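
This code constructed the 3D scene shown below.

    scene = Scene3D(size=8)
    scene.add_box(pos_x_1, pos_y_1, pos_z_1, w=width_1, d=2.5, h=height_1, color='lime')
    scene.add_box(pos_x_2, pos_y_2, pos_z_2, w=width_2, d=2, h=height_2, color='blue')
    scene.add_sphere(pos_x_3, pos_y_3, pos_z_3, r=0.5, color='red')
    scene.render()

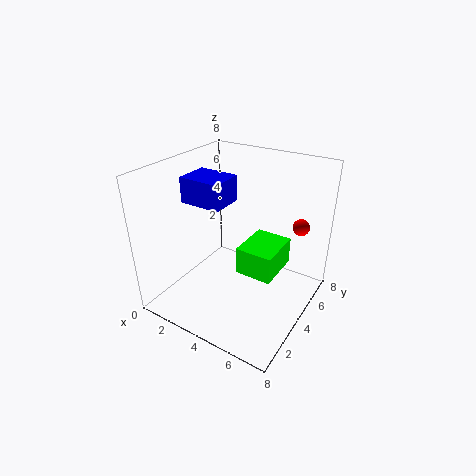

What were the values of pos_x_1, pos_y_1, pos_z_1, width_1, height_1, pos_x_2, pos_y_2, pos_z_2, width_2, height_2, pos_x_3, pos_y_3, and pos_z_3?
pos_x_1 = 4.5, pos_y_1 = 3, pos_z_1 = 2.5, width_1 = 2, height_1 = 1.5, pos_x_2 = 0.5, pos_y_2 = 3.5, pos_z_2 = 5.5, width_2 = 2.5, height_2 = 1.5, pos_x_3 = 6.5, pos_y_3 = 7, pos_z_3 = 4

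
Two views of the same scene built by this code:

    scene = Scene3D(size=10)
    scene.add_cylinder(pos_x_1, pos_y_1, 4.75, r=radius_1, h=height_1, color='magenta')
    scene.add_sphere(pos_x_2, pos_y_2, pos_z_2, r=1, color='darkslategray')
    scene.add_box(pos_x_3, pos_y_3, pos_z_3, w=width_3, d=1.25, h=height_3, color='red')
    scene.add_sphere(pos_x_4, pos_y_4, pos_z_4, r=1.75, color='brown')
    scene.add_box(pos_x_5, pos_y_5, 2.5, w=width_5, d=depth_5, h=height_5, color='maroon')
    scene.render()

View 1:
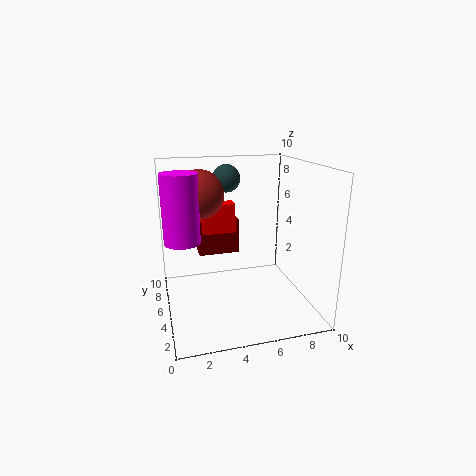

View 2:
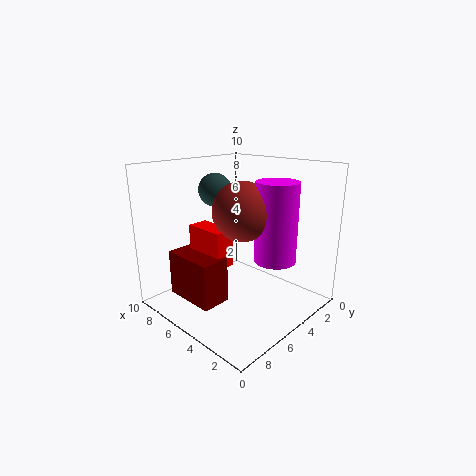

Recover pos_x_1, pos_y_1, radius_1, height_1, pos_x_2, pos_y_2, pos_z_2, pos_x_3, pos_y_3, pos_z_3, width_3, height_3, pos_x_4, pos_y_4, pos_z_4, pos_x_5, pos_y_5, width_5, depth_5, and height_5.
pos_x_1 = 1.25
pos_y_1 = 5.75
radius_1 = 1.25
height_1 = 4.75
pos_x_2 = 4.75
pos_y_2 = 7.25
pos_z_2 = 8.75
pos_x_3 = 3
pos_y_3 = 7.5
pos_z_3 = 4.5
width_3 = 2.5
height_3 = 2.25
pos_x_4 = 2.75
pos_y_4 = 7
pos_z_4 = 7.75
pos_x_5 = 2.75
pos_y_5 = 8.25
width_5 = 3.25
depth_5 = 1.75
height_5 = 2.75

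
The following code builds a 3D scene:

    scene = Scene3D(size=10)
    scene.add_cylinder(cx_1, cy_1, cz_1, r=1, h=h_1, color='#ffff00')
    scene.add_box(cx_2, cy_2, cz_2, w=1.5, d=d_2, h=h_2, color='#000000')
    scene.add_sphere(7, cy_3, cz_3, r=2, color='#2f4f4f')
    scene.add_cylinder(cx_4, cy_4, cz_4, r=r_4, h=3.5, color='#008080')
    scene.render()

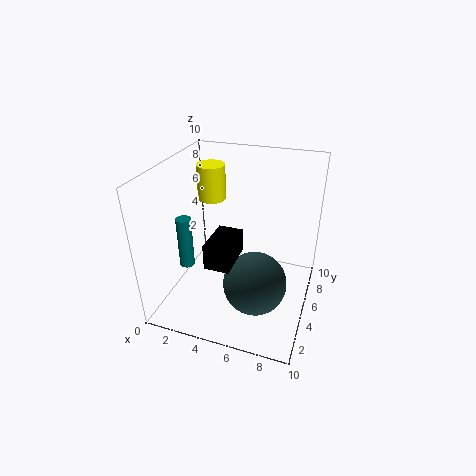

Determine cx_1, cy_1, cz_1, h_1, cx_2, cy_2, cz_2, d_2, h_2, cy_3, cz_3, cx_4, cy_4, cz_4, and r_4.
cx_1 = 2.5
cy_1 = 6.5
cz_1 = 7
h_1 = 2.5
cx_2 = 4.5
cy_2 = 0.5
cz_2 = 5.5
d_2 = 2.5
h_2 = 1.5
cy_3 = 2.5
cz_3 = 3.5
cx_4 = 2
cy_4 = 3
cz_4 = 3.5
r_4 = 0.5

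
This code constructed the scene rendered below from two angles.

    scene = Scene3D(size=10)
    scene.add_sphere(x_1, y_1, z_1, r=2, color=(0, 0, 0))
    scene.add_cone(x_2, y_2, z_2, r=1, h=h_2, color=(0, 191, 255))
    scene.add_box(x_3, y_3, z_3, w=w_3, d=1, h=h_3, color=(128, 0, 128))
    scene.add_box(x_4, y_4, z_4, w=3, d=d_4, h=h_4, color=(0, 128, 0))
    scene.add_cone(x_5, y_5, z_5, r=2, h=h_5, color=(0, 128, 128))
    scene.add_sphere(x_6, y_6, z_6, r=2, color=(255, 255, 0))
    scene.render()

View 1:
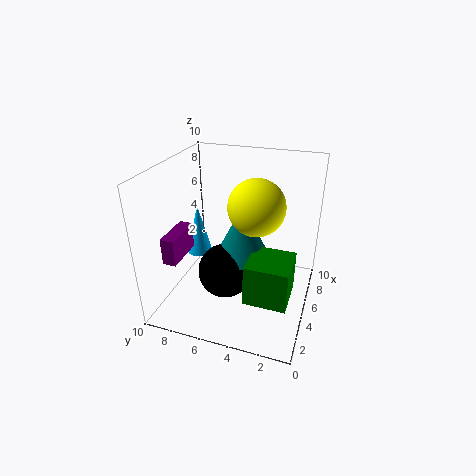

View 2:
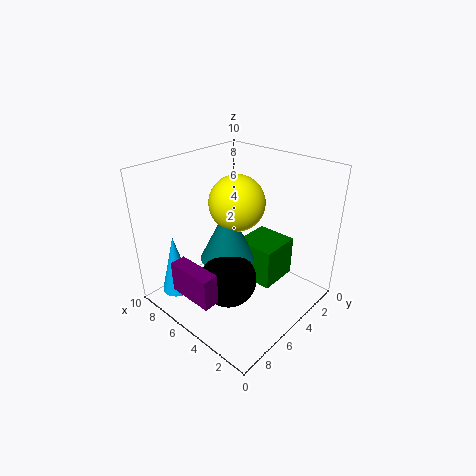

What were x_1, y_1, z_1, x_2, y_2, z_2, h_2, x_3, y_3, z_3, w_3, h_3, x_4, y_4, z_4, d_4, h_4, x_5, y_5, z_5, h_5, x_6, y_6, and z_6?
x_1 = 5; y_1 = 6; z_1 = 2; x_2 = 7; y_2 = 9; z_2 = 2; h_2 = 4; x_3 = 3; y_3 = 9; z_3 = 3; w_3 = 3; h_3 = 2; x_4 = 3; y_4 = 1; z_4 = 1; d_4 = 3; h_4 = 3; x_5 = 6; y_5 = 5; z_5 = 3; h_5 = 4; x_6 = 6; y_6 = 4; z_6 = 7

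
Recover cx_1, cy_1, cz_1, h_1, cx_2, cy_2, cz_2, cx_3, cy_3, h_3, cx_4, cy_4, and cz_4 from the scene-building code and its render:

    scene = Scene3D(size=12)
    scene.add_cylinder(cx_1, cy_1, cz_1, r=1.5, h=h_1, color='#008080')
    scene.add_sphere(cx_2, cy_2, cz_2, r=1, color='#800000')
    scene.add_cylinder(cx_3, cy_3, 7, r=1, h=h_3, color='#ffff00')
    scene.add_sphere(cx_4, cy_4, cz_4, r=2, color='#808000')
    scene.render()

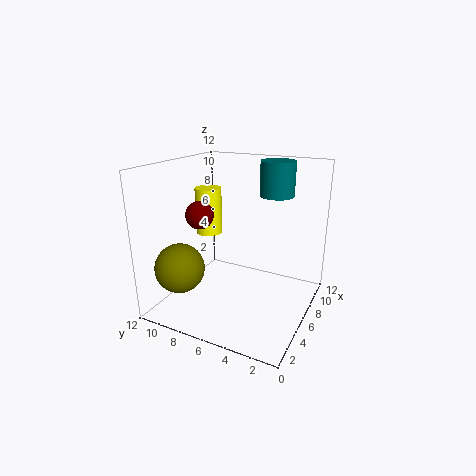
cx_1 = 9.5; cy_1 = 4; cz_1 = 9; h_1 = 3; cx_2 = 2; cy_2 = 7; cz_2 = 9; cx_3 = 4; cy_3 = 7.5; h_3 = 3.5; cx_4 = 2.5; cy_4 = 9.5; cz_4 = 4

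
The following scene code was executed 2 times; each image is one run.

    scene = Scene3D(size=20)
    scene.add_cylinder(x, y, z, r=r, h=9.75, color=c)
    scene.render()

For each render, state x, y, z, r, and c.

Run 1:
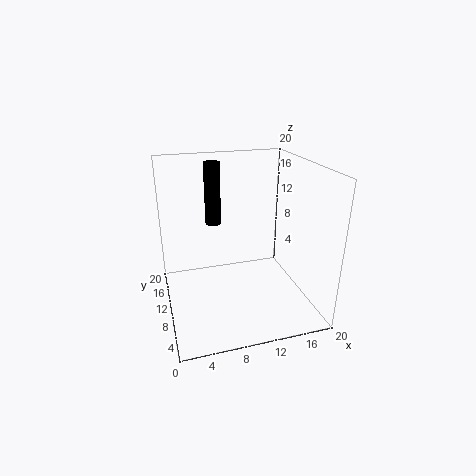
x = 8.25
y = 18
z = 9.25
r = 1.25
c = 'black'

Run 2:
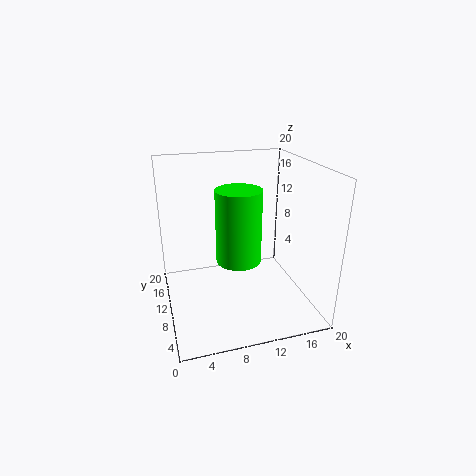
x = 9.5
y = 8
z = 7.75
r = 3
c = 'lime'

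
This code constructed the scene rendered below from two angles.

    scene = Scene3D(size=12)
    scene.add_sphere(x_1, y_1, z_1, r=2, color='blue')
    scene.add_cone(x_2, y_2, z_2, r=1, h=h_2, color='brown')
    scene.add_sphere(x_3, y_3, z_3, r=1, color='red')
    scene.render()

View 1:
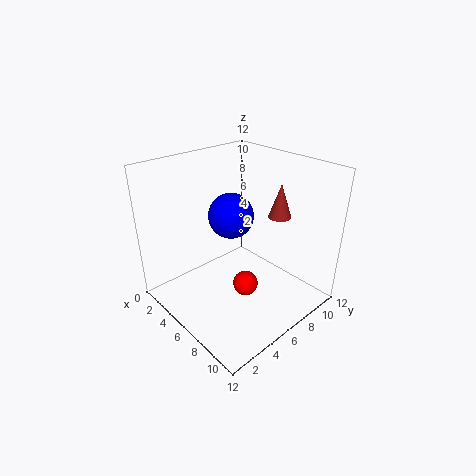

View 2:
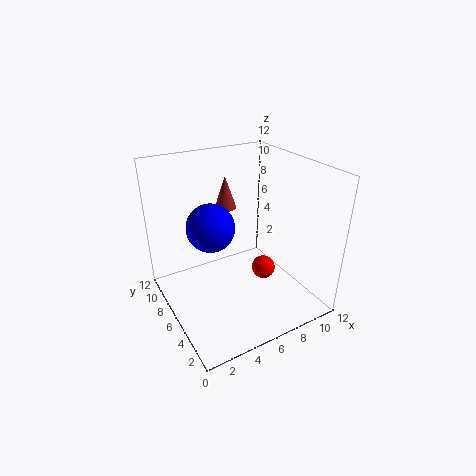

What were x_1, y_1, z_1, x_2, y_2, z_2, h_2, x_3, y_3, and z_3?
x_1 = 4
y_1 = 7
z_1 = 7
x_2 = 7
y_2 = 10
z_2 = 7
h_2 = 3
x_3 = 8
y_3 = 5
z_3 = 3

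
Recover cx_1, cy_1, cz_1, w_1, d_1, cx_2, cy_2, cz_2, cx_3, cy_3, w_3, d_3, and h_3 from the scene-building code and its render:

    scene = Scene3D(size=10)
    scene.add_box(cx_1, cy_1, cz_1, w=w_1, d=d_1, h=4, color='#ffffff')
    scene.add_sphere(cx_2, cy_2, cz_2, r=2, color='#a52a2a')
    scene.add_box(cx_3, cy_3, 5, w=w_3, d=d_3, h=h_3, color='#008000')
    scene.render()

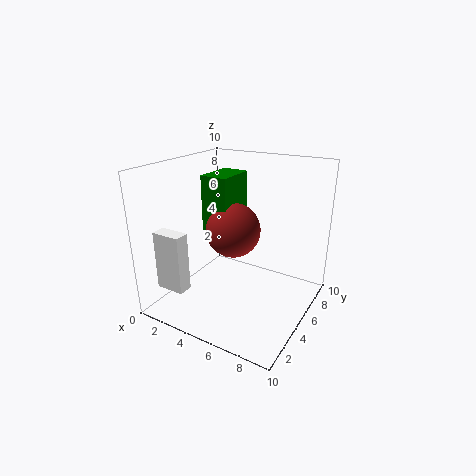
cx_1 = 1, cy_1 = 1, cz_1 = 2, w_1 = 2, d_1 = 1, cx_2 = 4, cy_2 = 6, cz_2 = 5, cx_3 = 2, cy_3 = 5, w_3 = 2, d_3 = 3, h_3 = 4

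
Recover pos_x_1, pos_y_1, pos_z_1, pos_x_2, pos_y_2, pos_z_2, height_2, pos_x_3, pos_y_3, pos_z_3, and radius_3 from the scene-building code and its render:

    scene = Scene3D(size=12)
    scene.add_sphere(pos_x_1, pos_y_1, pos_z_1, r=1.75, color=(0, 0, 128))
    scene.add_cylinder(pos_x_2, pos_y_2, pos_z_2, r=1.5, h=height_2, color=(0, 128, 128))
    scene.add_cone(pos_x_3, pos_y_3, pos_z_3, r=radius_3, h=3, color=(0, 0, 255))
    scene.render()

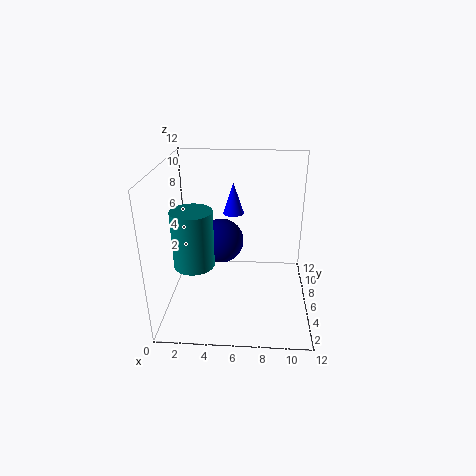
pos_x_1 = 4.75; pos_y_1 = 5; pos_z_1 = 6.25; pos_x_2 = 3; pos_y_2 = 2.5; pos_z_2 = 5.5; height_2 = 4.25; pos_x_3 = 5.25; pos_y_3 = 10.75; pos_z_3 = 6.25; radius_3 = 1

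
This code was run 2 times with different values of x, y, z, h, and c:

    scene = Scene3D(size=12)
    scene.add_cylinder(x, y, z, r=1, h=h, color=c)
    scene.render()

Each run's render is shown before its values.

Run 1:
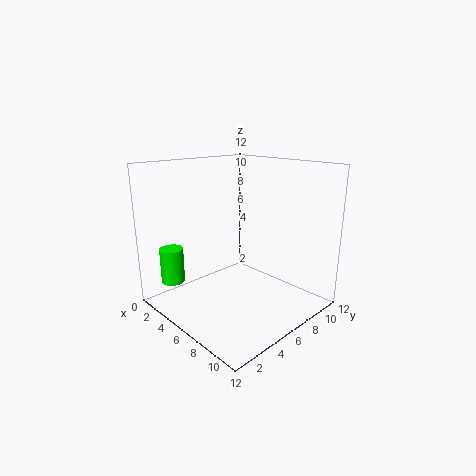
x = 2, y = 2, z = 2, h = 3, c = 'lime'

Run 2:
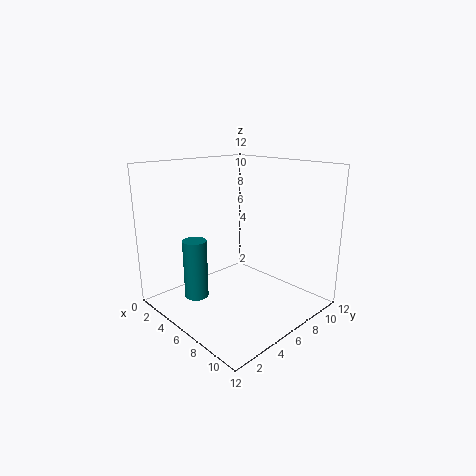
x = 4, y = 3, z = 1, h = 5, c = 'teal'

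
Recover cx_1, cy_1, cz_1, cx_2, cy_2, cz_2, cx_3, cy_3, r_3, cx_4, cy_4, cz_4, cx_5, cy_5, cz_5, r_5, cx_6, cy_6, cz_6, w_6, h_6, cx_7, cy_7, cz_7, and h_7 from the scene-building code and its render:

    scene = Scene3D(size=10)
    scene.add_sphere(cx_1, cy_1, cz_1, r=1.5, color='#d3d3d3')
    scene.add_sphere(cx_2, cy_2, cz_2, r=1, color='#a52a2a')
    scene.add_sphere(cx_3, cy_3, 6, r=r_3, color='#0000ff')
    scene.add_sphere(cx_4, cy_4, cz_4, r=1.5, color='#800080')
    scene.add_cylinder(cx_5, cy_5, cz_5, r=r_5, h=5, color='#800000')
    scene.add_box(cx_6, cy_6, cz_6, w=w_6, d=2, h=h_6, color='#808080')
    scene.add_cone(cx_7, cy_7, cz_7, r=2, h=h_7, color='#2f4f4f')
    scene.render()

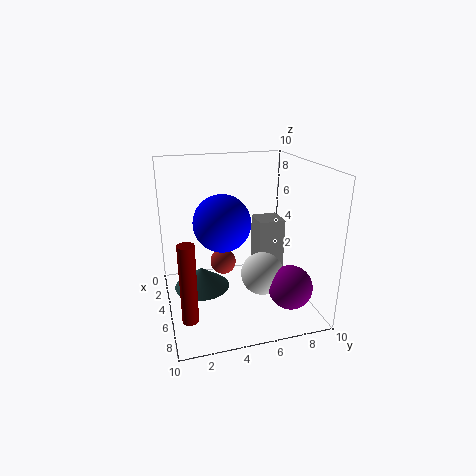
cx_1 = 6; cy_1 = 6.5; cz_1 = 2.5; cx_2 = 2.5; cy_2 = 4.5; cz_2 = 2; cx_3 = 4.5; cy_3 = 4; r_3 = 2; cx_4 = 7.5; cy_4 = 8; cz_4 = 2; cx_5 = 8.5; cy_5 = 1; cz_5 = 1.5; r_5 = 0.5; cx_6 = 2; cy_6 = 7; cz_6 = 1.5; w_6 = 2; h_6 = 4; cx_7 = 4; cy_7 = 2.5; cz_7 = 1; h_7 = 1.5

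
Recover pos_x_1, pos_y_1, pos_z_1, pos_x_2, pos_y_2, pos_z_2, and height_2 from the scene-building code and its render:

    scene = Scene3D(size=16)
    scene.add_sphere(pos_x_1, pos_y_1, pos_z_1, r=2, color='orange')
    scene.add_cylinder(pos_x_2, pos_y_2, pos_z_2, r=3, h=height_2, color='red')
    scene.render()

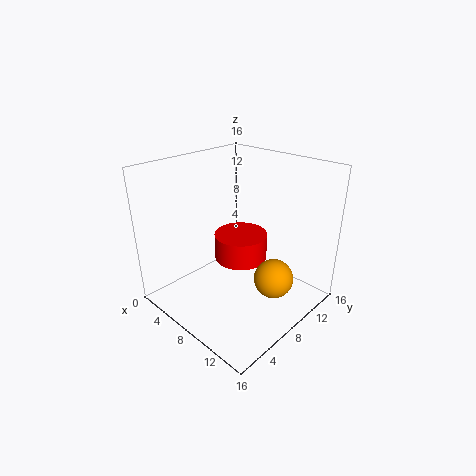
pos_x_1 = 13.5; pos_y_1 = 7.5; pos_z_1 = 5.5; pos_x_2 = 7.5; pos_y_2 = 9; pos_z_2 = 5; height_2 = 3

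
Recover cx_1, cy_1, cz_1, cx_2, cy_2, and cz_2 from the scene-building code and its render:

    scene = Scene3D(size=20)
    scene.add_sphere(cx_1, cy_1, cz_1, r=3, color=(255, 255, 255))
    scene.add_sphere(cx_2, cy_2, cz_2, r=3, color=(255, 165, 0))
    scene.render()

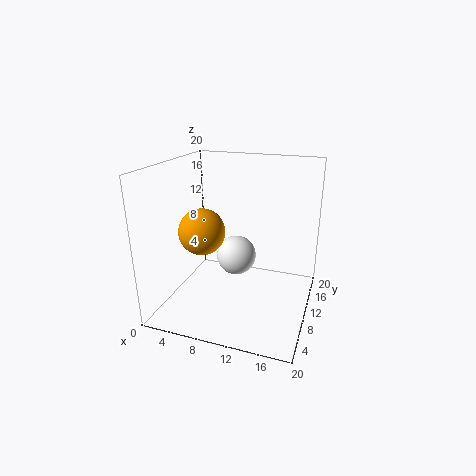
cx_1 = 8.5, cy_1 = 13.5, cz_1 = 5.5, cx_2 = 6.5, cy_2 = 6, cz_2 = 12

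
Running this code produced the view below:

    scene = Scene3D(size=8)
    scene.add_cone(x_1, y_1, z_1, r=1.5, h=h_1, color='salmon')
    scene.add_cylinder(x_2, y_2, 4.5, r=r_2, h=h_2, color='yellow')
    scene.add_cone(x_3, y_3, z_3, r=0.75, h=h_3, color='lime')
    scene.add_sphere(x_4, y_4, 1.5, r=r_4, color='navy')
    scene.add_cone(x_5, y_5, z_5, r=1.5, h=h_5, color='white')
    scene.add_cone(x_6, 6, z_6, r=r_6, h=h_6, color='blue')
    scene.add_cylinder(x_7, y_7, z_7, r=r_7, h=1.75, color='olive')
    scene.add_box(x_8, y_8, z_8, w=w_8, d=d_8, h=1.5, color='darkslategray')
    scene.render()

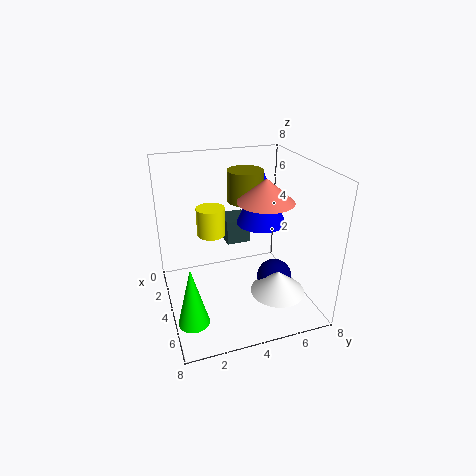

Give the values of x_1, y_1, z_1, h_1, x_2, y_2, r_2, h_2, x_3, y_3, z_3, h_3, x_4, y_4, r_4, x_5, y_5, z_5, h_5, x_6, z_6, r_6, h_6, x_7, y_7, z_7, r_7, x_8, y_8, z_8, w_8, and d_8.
x_1 = 4.75; y_1 = 5.25; z_1 = 6.25; h_1 = 1.25; x_2 = 4; y_2 = 2.5; r_2 = 0.75; h_2 = 1.5; x_3 = 7; y_3 = 0.75; z_3 = 1.5; h_3 = 3; x_4 = 4.75; y_4 = 6; r_4 = 1; x_5 = 5.75; y_5 = 5.75; z_5 = 1.25; h_5 = 1.25; x_6 = 2.5; z_6 = 4; r_6 = 1.5; h_6 = 3.25; x_7 = 3; y_7 = 4.75; z_7 = 5.75; r_7 = 1; x_8 = 0.25; y_8 = 4; z_8 = 2.5; w_8 = 1.75; d_8 = 1.5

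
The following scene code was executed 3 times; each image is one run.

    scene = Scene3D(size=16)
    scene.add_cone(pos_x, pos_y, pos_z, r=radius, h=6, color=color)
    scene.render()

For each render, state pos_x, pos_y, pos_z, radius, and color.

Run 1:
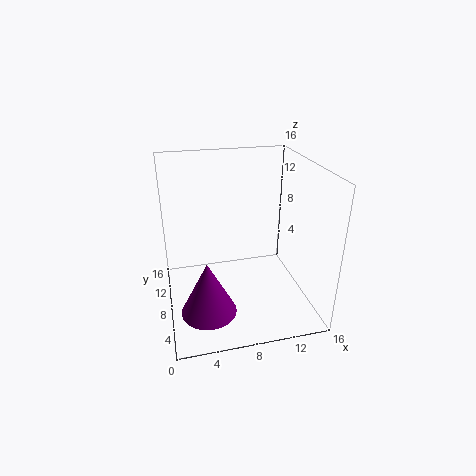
pos_x = 4; pos_y = 5; pos_z = 1; radius = 3; color = 'purple'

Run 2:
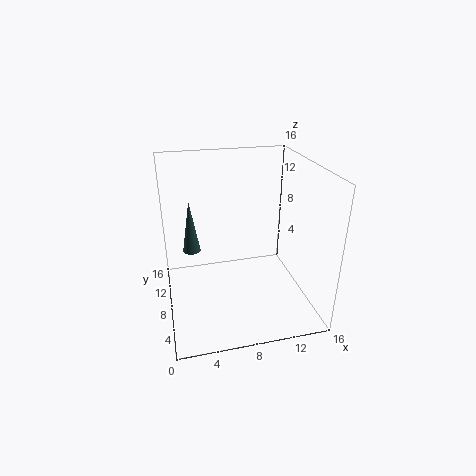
pos_x = 3; pos_y = 10; pos_z = 6; radius = 1; color = 'darkslategray'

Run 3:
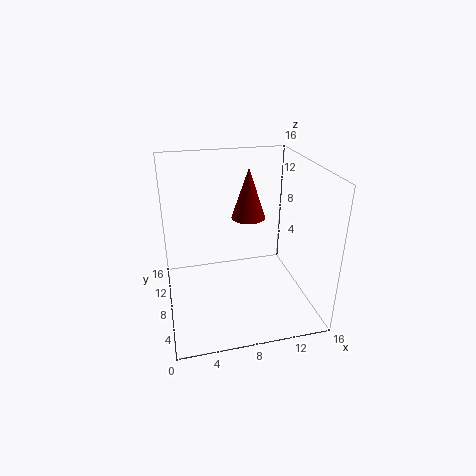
pos_x = 10; pos_y = 11; pos_z = 9; radius = 2; color = 'maroon'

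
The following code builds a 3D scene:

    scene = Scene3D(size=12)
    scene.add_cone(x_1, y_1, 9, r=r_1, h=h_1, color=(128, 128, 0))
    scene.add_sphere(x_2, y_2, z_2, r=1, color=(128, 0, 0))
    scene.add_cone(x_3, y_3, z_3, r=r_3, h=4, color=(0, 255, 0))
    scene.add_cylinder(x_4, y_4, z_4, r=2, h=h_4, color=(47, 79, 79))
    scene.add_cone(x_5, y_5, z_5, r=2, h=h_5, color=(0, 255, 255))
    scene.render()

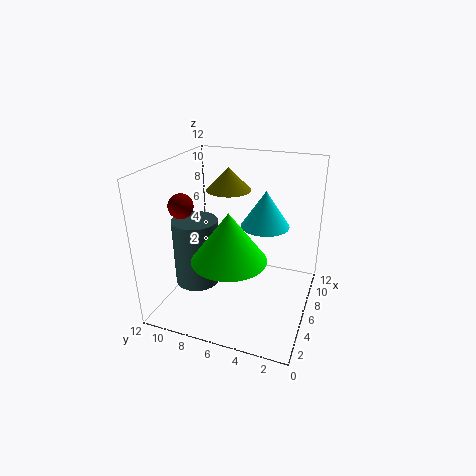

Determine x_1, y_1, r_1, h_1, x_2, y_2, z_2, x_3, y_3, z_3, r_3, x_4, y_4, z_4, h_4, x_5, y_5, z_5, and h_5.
x_1 = 9, y_1 = 8, r_1 = 2, h_1 = 2, x_2 = 4, y_2 = 10, z_2 = 9, x_3 = 4, y_3 = 6, z_3 = 5, r_3 = 3, x_4 = 6, y_4 = 10, z_4 = 1, h_4 = 6, x_5 = 7, y_5 = 4, z_5 = 7, h_5 = 3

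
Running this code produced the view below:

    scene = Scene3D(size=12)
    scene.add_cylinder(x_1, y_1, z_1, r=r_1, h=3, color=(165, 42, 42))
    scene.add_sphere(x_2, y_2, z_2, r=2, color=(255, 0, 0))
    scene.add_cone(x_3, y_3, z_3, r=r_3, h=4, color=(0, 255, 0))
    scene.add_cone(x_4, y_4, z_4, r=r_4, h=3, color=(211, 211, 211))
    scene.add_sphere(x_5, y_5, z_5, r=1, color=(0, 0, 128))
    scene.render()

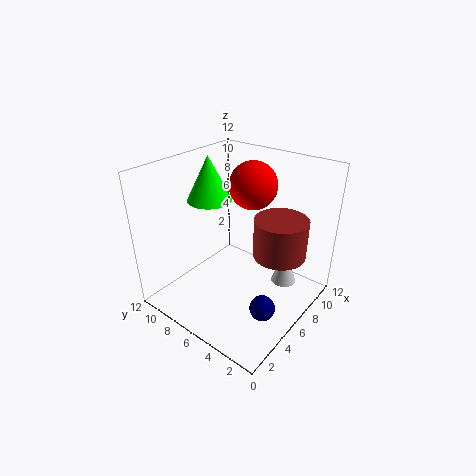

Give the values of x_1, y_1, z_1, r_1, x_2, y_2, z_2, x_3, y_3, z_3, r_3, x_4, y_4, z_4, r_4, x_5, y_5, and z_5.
x_1 = 6
y_1 = 2
z_1 = 6
r_1 = 2
x_2 = 8
y_2 = 6
z_2 = 10
x_3 = 7
y_3 = 10
z_3 = 8
r_3 = 2
x_4 = 7
y_4 = 2
z_4 = 3
r_4 = 1
x_5 = 4
y_5 = 2
z_5 = 2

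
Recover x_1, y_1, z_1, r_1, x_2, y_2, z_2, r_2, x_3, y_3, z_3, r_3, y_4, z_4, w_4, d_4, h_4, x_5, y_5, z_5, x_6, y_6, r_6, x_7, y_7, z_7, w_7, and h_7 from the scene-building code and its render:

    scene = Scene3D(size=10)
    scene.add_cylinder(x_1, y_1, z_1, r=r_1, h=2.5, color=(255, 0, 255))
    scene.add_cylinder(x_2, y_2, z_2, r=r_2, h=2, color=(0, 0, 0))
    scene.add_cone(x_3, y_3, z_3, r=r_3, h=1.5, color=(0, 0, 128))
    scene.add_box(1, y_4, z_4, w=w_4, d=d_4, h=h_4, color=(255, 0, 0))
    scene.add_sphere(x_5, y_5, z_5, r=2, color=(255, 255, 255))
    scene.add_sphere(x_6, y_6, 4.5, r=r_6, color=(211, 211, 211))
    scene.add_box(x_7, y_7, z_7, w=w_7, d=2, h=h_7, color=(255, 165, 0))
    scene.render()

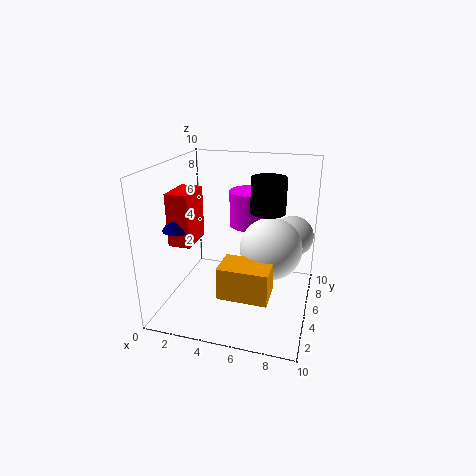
x_1 = 5.5
y_1 = 6.5
z_1 = 5.5
r_1 = 1.5
x_2 = 7.5
y_2 = 2.5
z_2 = 8
r_2 = 1
x_3 = 1.5
y_3 = 3
z_3 = 6
r_3 = 1
y_4 = 2.5
z_4 = 5
w_4 = 1.5
d_4 = 2.5
h_4 = 3.5
x_5 = 7.5
y_5 = 4
z_5 = 5
x_6 = 8.5
y_6 = 7.5
r_6 = 1.5
x_7 = 5
y_7 = 0.5
z_7 = 3
w_7 = 3
h_7 = 2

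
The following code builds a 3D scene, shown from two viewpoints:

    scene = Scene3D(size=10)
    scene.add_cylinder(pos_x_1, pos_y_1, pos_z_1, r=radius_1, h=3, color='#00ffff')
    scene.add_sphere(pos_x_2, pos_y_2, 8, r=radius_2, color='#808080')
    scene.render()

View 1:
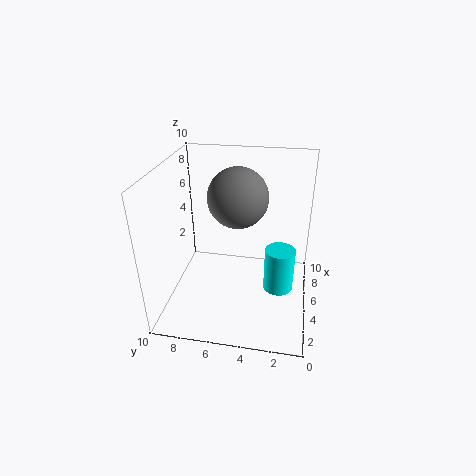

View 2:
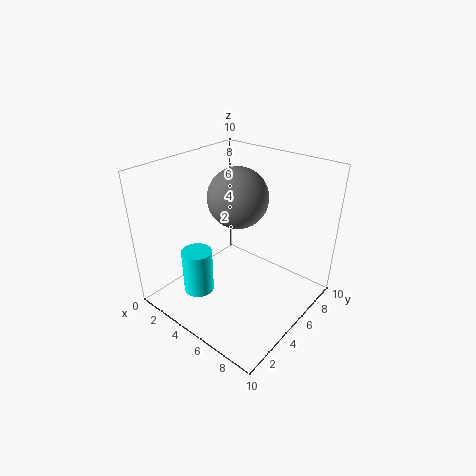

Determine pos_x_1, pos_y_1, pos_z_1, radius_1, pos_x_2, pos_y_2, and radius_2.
pos_x_1 = 4; pos_y_1 = 2; pos_z_1 = 2; radius_1 = 1; pos_x_2 = 5; pos_y_2 = 5; radius_2 = 2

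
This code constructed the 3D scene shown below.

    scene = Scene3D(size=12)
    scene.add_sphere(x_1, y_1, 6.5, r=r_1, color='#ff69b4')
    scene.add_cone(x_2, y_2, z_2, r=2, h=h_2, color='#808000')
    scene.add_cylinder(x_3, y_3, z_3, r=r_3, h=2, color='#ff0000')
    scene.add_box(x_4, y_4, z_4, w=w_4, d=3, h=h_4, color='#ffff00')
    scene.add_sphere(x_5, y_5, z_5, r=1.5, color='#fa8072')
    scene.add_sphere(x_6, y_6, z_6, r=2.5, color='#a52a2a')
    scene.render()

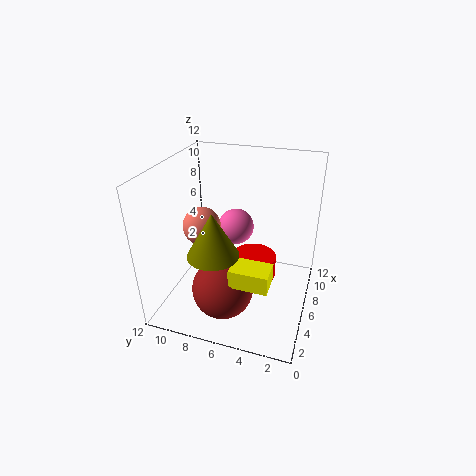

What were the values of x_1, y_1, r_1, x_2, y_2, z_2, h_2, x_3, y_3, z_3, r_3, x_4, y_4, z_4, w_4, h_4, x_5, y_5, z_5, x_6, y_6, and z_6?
x_1 = 7, y_1 = 6.5, r_1 = 1.5, x_2 = 3, y_2 = 7, z_2 = 6, h_2 = 3.5, x_3 = 7.5, y_3 = 5, z_3 = 1.5, r_3 = 2, x_4 = 2, y_4 = 2.5, z_4 = 4, w_4 = 2, h_4 = 1.5, x_5 = 4.5, y_5 = 8.5, z_5 = 7.5, x_6 = 3.5, y_6 = 6.5, z_6 = 2.5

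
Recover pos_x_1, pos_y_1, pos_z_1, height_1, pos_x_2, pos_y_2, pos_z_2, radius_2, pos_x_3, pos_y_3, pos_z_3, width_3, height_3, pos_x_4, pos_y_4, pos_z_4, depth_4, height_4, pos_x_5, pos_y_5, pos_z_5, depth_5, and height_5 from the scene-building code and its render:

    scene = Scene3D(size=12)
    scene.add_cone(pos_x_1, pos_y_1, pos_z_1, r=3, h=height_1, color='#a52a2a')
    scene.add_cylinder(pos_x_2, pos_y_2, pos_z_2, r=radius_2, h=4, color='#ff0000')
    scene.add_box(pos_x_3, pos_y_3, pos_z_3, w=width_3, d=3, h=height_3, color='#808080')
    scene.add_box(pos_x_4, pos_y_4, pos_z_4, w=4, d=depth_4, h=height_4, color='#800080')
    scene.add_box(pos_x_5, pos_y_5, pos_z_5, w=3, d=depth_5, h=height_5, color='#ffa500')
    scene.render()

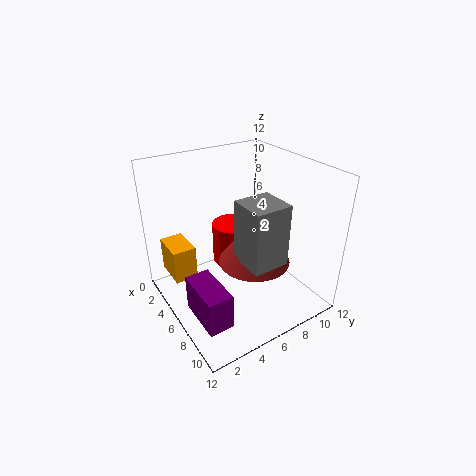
pos_x_1 = 7
pos_y_1 = 7
pos_z_1 = 4
height_1 = 4
pos_x_2 = 2
pos_y_2 = 8
pos_z_2 = 1
radius_2 = 2
pos_x_3 = 7
pos_y_3 = 5
pos_z_3 = 5
width_3 = 3
height_3 = 5
pos_x_4 = 6
pos_y_4 = 1
pos_z_4 = 1
depth_4 = 2
height_4 = 3
pos_x_5 = 1
pos_y_5 = 1
pos_z_5 = 2
depth_5 = 2
height_5 = 3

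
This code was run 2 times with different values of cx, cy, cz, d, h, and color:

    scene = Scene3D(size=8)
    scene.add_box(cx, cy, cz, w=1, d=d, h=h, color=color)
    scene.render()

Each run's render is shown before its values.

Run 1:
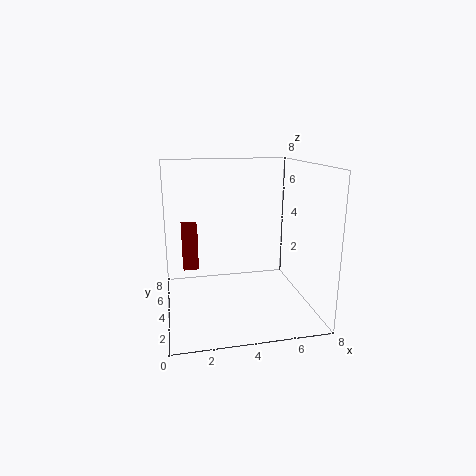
cx = 1
cy = 7
cz = 1
d = 1
h = 3
color = 'maroon'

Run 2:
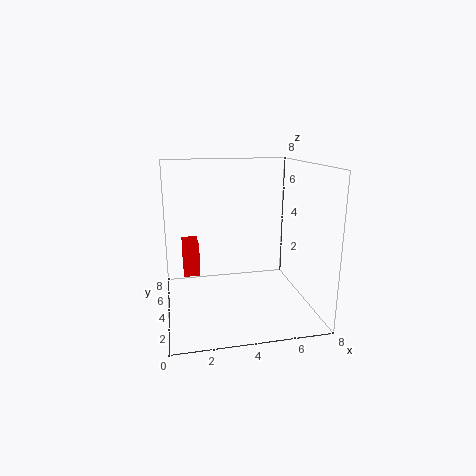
cx = 1
cy = 6
cz = 1
d = 2
h = 2
color = 'red'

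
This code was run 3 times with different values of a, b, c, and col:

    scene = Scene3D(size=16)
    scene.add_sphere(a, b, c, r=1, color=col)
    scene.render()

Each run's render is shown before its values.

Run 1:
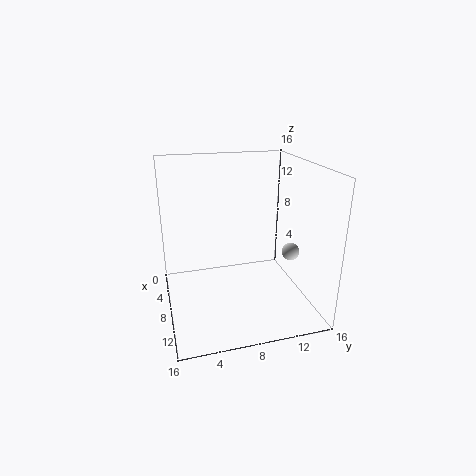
a = 9; b = 14; c = 6; col = 'lightgray'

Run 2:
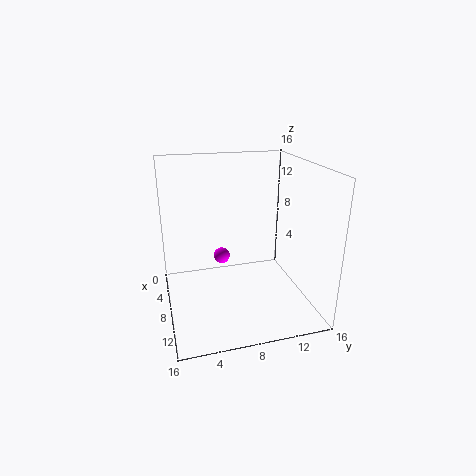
a = 4; b = 7; c = 4; col = 'magenta'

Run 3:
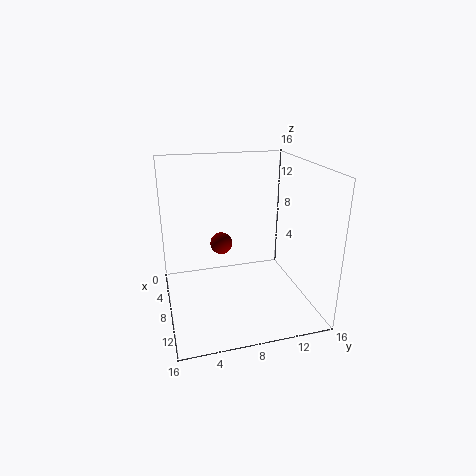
a = 13; b = 5; c = 10; col = 'maroon'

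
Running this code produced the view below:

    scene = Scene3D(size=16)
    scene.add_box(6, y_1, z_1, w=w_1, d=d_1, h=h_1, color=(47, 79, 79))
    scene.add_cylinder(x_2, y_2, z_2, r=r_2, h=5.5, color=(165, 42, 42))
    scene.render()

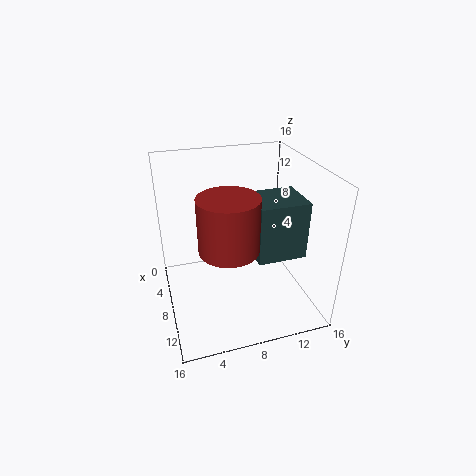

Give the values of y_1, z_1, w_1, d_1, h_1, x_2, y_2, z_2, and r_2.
y_1 = 9.5; z_1 = 6; w_1 = 5; d_1 = 5.5; h_1 = 6.5; x_2 = 11.5; y_2 = 6; z_2 = 9; r_2 = 3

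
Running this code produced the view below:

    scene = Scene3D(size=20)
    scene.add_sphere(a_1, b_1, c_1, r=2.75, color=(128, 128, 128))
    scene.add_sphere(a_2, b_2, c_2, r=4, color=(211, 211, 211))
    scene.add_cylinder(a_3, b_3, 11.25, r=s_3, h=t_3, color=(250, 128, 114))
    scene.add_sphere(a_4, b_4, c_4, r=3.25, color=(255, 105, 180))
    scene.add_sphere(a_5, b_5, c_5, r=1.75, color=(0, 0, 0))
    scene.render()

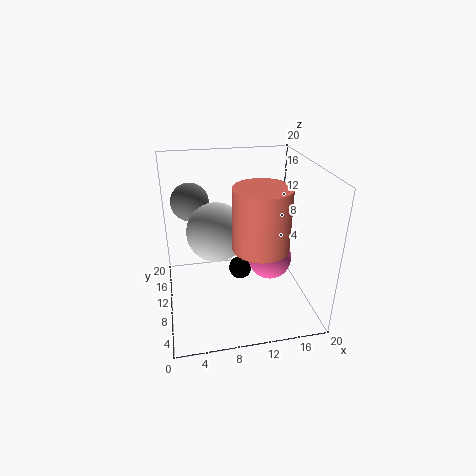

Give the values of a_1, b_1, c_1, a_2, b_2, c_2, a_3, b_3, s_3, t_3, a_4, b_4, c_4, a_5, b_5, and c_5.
a_1 = 4
b_1 = 15.25
c_1 = 13.75
a_2 = 7
b_2 = 10
c_2 = 11.25
a_3 = 11.75
b_3 = 4.75
s_3 = 3.5
t_3 = 7.75
a_4 = 15.25
b_4 = 11.5
c_4 = 5.25
a_5 = 11
b_5 = 13
c_5 = 3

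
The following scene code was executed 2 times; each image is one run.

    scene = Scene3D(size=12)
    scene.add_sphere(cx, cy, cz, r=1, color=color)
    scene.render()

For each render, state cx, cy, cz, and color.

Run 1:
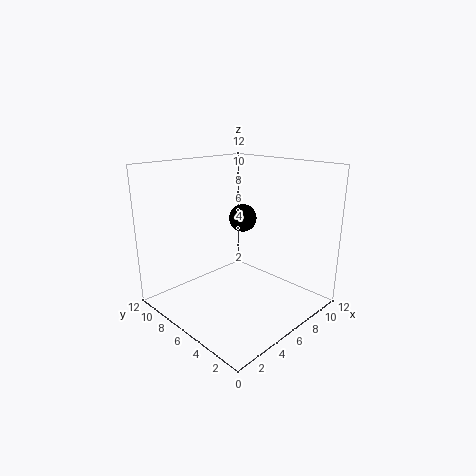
cx = 4.5, cy = 4, cz = 8.5, color = 'black'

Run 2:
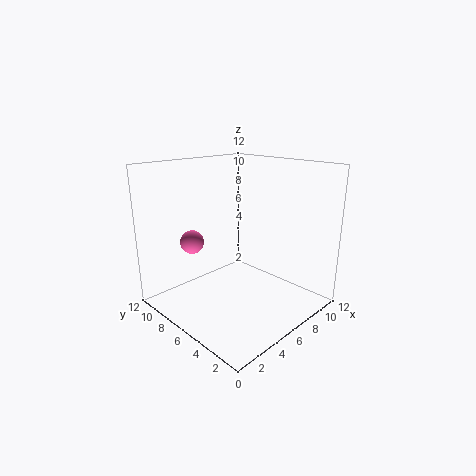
cx = 3.5, cy = 9, cz = 5.5, color = 'hotpink'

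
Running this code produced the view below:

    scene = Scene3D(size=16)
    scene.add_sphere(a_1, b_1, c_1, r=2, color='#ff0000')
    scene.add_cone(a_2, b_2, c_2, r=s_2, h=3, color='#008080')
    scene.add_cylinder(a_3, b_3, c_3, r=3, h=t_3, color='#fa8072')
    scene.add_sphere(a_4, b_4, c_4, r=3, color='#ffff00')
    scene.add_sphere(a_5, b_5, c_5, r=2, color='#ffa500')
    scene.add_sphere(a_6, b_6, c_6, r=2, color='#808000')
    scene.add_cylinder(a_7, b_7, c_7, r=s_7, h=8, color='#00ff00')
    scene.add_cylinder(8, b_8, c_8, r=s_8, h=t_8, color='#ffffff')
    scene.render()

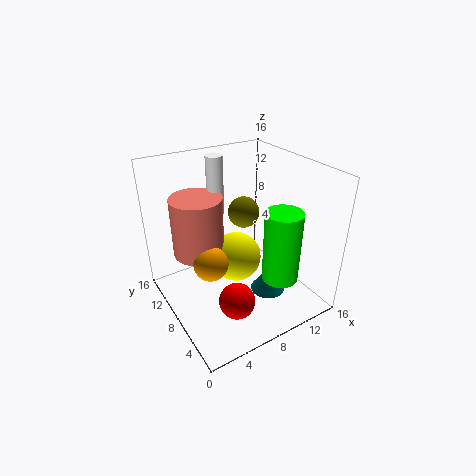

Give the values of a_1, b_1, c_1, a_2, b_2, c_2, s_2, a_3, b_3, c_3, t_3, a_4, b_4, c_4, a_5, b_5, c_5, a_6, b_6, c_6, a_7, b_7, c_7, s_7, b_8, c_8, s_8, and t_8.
a_1 = 6; b_1 = 5; c_1 = 2; a_2 = 11; b_2 = 6; c_2 = 1; s_2 = 2; a_3 = 5; b_3 = 12; c_3 = 5; t_3 = 7; a_4 = 9; b_4 = 10; c_4 = 4; a_5 = 5; b_5 = 9; c_5 = 5; a_6 = 12; b_6 = 13; c_6 = 8; a_7 = 11; b_7 = 4; c_7 = 4; s_7 = 2; b_8 = 13; c_8 = 9; s_8 = 1; t_8 = 7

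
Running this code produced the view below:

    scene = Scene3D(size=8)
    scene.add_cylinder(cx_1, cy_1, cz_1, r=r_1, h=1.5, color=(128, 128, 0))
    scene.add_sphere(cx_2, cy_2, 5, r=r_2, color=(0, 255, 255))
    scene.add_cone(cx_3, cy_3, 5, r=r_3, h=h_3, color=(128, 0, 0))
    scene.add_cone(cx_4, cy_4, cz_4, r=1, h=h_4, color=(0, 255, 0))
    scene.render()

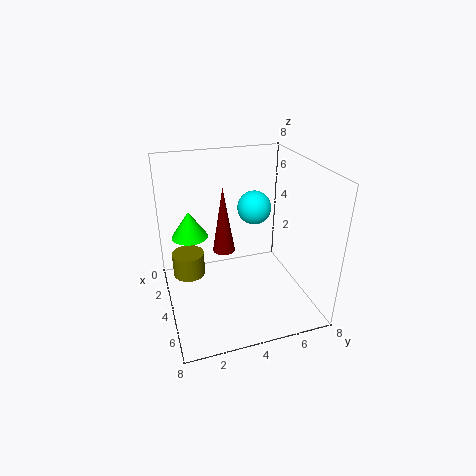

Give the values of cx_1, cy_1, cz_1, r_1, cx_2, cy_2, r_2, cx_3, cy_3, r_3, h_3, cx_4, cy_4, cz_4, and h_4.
cx_1 = 1.5
cy_1 = 1.5
cz_1 = 0.5
r_1 = 1
cx_2 = 2.5
cy_2 = 5.5
r_2 = 1
cx_3 = 6.5
cy_3 = 2.5
r_3 = 0.5
h_3 = 3
cx_4 = 3
cy_4 = 1.5
cz_4 = 4
h_4 = 1.5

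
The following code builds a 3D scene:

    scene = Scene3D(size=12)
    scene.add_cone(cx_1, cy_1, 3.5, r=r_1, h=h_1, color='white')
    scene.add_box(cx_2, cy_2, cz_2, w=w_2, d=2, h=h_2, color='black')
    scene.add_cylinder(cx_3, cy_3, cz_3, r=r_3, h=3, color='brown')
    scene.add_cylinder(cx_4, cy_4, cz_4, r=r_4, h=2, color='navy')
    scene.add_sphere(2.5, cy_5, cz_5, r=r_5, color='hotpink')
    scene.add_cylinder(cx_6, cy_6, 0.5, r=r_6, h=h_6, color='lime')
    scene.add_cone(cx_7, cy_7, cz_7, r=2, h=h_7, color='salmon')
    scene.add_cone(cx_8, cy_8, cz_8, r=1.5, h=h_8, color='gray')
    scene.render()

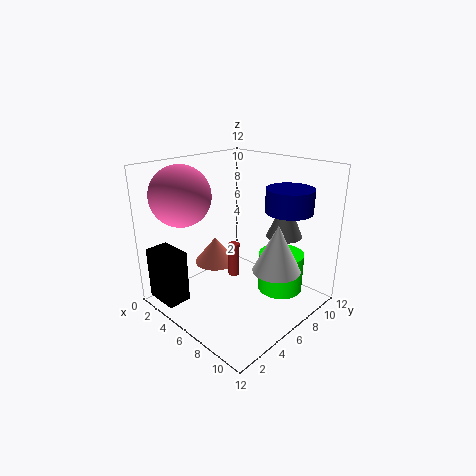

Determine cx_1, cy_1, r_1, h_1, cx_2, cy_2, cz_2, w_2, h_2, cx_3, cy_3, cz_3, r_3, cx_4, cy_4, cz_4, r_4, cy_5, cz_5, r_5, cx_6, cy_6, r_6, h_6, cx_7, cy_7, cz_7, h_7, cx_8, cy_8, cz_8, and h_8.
cx_1 = 9
cy_1 = 7.5
r_1 = 2
h_1 = 4
cx_2 = 0.5
cy_2 = 0.5
cz_2 = 0.5
w_2 = 3
h_2 = 4.5
cx_3 = 5
cy_3 = 6.5
cz_3 = 2
r_3 = 0.5
cx_4 = 8.5
cy_4 = 9.5
cz_4 = 8
r_4 = 2
cy_5 = 3
cz_5 = 9.5
r_5 = 2.5
cx_6 = 8
cy_6 = 9.5
r_6 = 2
h_6 = 3.5
cx_7 = 2
cy_7 = 7
cz_7 = 2
h_7 = 2.5
cx_8 = 8.5
cy_8 = 9
cz_8 = 6
h_8 = 3.5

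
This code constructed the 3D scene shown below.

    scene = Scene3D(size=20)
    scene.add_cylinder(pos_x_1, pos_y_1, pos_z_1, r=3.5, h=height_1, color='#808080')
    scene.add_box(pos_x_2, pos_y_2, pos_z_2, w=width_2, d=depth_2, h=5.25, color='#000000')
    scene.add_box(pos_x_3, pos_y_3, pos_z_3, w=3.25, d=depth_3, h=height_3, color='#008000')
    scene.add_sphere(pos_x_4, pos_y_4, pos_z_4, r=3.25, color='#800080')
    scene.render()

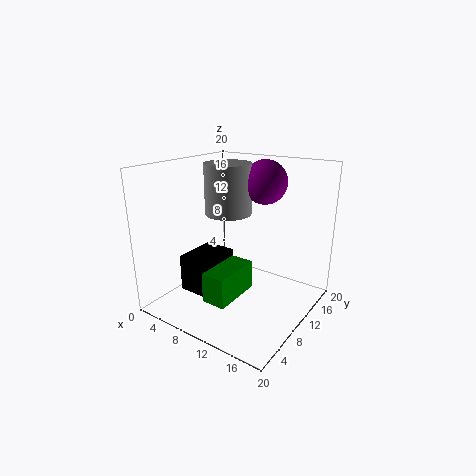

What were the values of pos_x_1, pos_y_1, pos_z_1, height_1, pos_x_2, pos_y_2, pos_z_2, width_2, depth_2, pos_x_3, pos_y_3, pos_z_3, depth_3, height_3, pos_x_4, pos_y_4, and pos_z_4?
pos_x_1 = 6
pos_y_1 = 13.25
pos_z_1 = 12
height_1 = 7.5
pos_x_2 = 3.25
pos_y_2 = 5.25
pos_z_2 = 2
width_2 = 4.75
depth_2 = 6.25
pos_x_3 = 9.25
pos_y_3 = 3
pos_z_3 = 3.25
depth_3 = 6.75
height_3 = 4
pos_x_4 = 10.5
pos_y_4 = 16.25
pos_z_4 = 16.75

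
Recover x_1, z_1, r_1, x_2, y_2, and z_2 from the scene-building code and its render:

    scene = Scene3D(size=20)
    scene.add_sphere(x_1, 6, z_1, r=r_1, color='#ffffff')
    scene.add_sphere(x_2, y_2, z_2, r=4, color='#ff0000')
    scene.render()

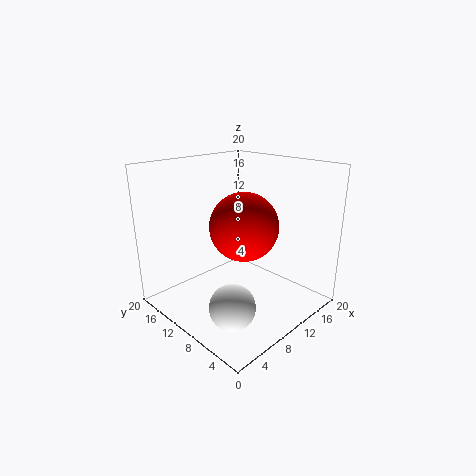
x_1 = 5
z_1 = 3
r_1 = 3
x_2 = 6
y_2 = 5
z_2 = 14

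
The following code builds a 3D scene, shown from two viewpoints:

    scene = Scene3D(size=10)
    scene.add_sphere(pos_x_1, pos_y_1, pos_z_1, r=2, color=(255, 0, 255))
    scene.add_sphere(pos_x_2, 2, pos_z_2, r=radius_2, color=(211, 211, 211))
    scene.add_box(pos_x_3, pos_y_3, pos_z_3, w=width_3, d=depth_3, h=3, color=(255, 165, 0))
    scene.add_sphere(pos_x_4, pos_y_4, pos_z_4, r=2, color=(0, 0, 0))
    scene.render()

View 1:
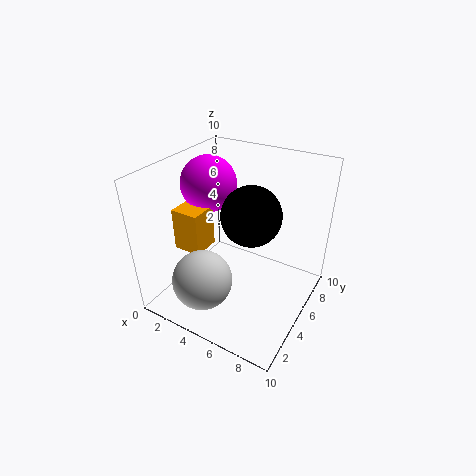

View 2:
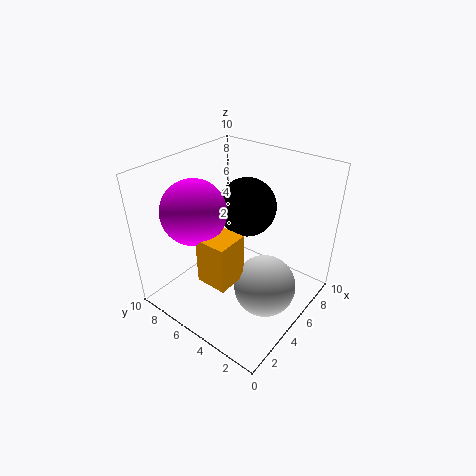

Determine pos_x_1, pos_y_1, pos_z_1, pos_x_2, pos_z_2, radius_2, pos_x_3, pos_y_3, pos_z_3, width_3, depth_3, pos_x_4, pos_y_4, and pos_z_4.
pos_x_1 = 2
pos_y_1 = 6
pos_z_1 = 8
pos_x_2 = 4
pos_z_2 = 3
radius_2 = 2
pos_x_3 = 1
pos_y_3 = 3
pos_z_3 = 4
width_3 = 2
depth_3 = 2
pos_x_4 = 6
pos_y_4 = 5
pos_z_4 = 7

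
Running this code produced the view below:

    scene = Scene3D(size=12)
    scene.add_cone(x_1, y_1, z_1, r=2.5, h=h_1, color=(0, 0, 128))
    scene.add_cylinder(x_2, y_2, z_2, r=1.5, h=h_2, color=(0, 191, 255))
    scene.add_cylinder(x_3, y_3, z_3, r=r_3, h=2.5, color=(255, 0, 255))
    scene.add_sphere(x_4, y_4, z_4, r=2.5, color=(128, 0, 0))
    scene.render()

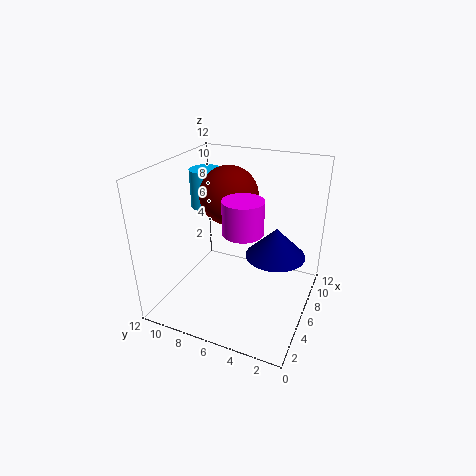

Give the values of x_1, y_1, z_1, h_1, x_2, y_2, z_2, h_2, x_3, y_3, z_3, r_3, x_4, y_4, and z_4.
x_1 = 7, y_1 = 3, z_1 = 4.5, h_1 = 2.5, x_2 = 9, y_2 = 10.5, z_2 = 7, h_2 = 3.5, x_3 = 3.5, y_3 = 4.5, z_3 = 8, r_3 = 1.5, x_4 = 7.5, y_4 = 7.5, z_4 = 9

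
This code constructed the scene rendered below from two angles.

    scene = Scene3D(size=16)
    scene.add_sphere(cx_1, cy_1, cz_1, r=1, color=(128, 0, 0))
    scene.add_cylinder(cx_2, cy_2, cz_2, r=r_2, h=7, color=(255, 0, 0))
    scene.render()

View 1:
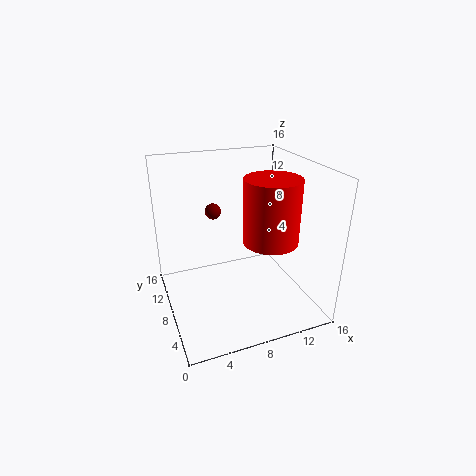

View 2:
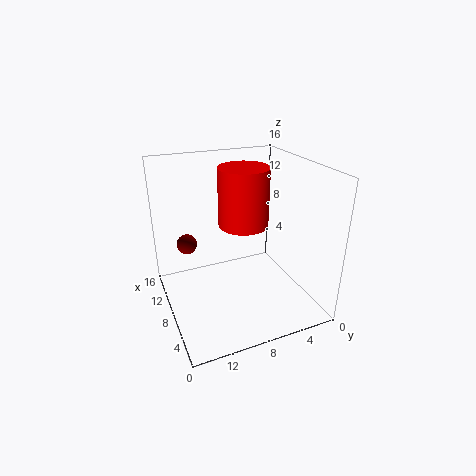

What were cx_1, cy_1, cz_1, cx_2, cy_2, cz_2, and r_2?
cx_1 = 7; cy_1 = 14; cz_1 = 9; cx_2 = 11; cy_2 = 6; cz_2 = 8; r_2 = 3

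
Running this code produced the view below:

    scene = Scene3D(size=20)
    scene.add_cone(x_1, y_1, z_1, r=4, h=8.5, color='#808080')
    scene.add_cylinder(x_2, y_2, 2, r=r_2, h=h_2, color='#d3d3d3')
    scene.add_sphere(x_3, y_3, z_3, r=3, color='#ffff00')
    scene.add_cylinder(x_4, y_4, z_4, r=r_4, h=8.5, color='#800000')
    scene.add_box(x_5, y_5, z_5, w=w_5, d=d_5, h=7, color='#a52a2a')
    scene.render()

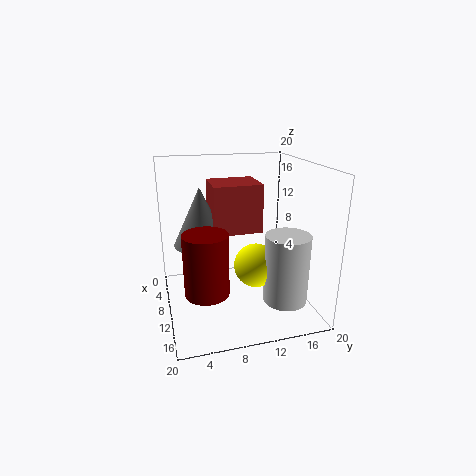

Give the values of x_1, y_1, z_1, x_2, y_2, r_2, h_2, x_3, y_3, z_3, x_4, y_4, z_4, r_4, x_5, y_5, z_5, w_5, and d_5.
x_1 = 6, y_1 = 5.5, z_1 = 8, x_2 = 14.5, y_2 = 15.5, r_2 = 3, h_2 = 9.5, x_3 = 12, y_3 = 12, z_3 = 6.5, x_4 = 12.5, y_4 = 5, z_4 = 3.5, r_4 = 3, x_5 = 3, y_5 = 7, z_5 = 10, w_5 = 6, d_5 = 7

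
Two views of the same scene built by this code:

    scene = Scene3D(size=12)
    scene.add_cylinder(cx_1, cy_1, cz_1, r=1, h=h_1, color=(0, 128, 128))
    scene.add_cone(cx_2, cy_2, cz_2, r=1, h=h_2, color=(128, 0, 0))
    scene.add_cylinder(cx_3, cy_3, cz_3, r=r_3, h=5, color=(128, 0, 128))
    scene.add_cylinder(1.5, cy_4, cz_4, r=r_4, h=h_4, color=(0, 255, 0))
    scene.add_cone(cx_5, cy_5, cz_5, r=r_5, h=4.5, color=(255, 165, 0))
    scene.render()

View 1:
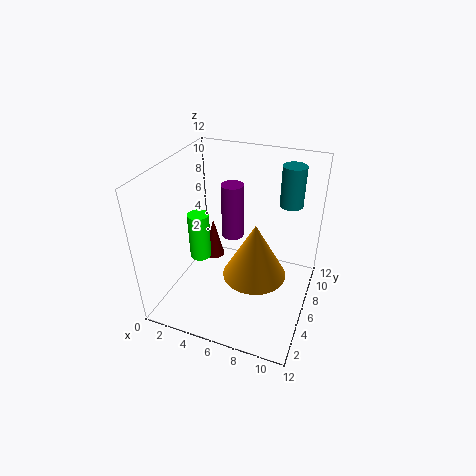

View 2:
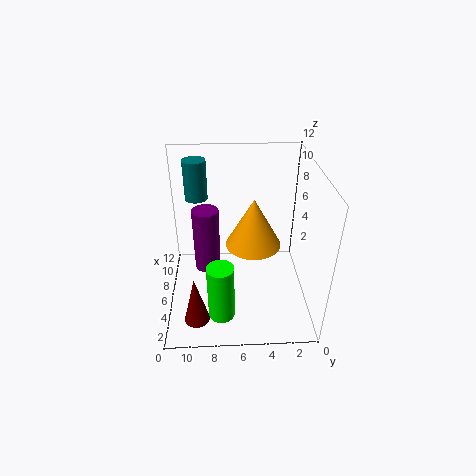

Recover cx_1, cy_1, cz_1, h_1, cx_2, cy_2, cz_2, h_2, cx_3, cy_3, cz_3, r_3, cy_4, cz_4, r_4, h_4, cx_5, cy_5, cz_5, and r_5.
cx_1 = 9.5
cy_1 = 9.5
cz_1 = 8
h_1 = 3.5
cx_2 = 2
cy_2 = 9.5
cz_2 = 1
h_2 = 4
cx_3 = 4.5
cy_3 = 8.5
cz_3 = 4.5
r_3 = 1
cy_4 = 7.5
cz_4 = 2
r_4 = 1
h_4 = 4.5
cx_5 = 8
cy_5 = 4.5
cz_5 = 4
r_5 = 2.5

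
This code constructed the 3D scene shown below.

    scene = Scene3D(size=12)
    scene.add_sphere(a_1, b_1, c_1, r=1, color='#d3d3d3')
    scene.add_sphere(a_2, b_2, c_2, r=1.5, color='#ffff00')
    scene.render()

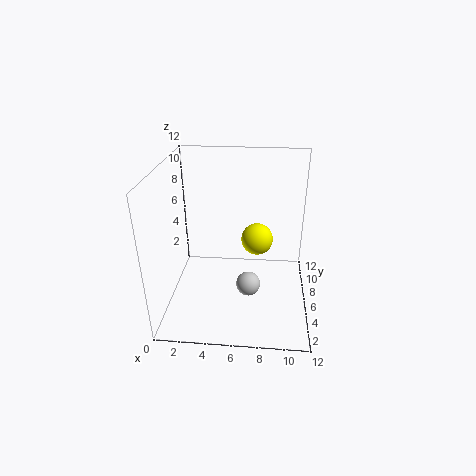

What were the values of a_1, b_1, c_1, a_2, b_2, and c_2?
a_1 = 7; b_1 = 4.5; c_1 = 2.5; a_2 = 7.5; b_2 = 9.5; c_2 = 4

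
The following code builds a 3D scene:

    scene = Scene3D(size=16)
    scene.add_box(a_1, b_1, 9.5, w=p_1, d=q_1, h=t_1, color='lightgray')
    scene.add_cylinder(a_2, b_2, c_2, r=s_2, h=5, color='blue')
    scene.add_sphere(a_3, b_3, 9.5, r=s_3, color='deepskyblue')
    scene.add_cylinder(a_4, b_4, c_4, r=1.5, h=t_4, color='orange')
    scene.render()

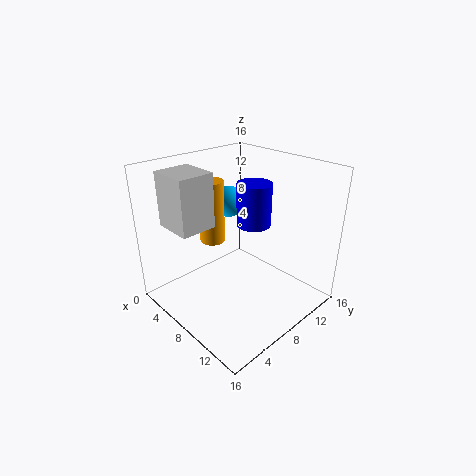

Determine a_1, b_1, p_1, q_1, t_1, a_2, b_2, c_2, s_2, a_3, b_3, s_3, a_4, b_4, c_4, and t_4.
a_1 = 2, b_1 = 2, p_1 = 4.5, q_1 = 4, t_1 = 6, a_2 = 7.5, b_2 = 11, c_2 = 8.5, s_2 = 2, a_3 = 2, b_3 = 12, s_3 = 2, a_4 = 3.5, b_4 = 8, c_4 = 6, t_4 = 7.5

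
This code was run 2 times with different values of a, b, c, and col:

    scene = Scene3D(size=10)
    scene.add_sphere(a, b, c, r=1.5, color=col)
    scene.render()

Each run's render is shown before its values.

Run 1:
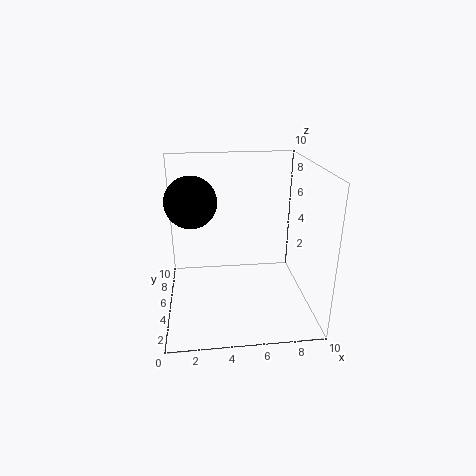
a = 2
b = 2.5
c = 8.5
col = 'black'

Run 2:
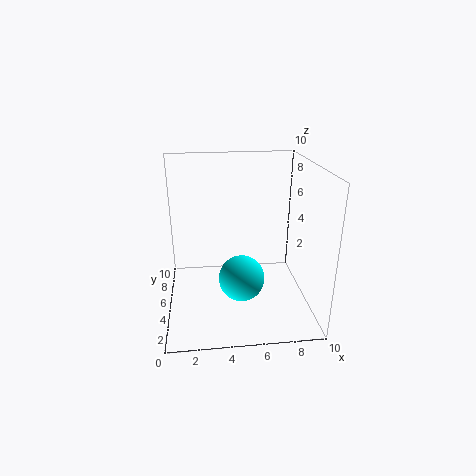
a = 5
b = 3
c = 3
col = 'cyan'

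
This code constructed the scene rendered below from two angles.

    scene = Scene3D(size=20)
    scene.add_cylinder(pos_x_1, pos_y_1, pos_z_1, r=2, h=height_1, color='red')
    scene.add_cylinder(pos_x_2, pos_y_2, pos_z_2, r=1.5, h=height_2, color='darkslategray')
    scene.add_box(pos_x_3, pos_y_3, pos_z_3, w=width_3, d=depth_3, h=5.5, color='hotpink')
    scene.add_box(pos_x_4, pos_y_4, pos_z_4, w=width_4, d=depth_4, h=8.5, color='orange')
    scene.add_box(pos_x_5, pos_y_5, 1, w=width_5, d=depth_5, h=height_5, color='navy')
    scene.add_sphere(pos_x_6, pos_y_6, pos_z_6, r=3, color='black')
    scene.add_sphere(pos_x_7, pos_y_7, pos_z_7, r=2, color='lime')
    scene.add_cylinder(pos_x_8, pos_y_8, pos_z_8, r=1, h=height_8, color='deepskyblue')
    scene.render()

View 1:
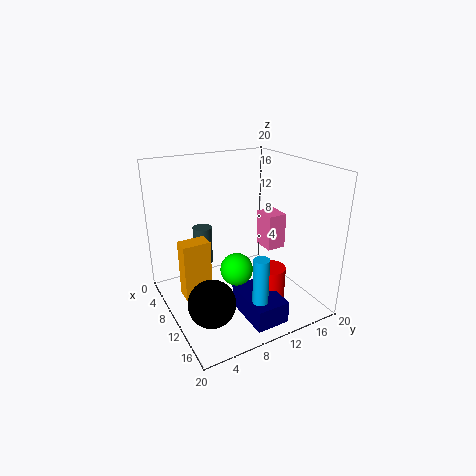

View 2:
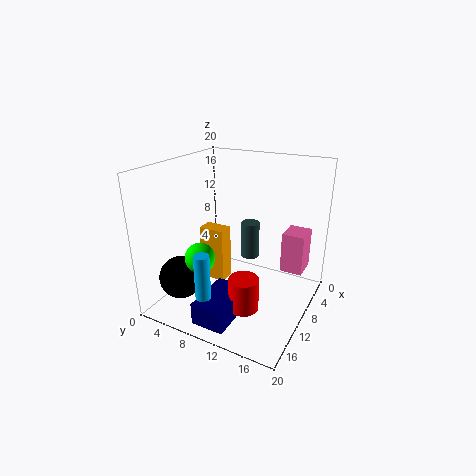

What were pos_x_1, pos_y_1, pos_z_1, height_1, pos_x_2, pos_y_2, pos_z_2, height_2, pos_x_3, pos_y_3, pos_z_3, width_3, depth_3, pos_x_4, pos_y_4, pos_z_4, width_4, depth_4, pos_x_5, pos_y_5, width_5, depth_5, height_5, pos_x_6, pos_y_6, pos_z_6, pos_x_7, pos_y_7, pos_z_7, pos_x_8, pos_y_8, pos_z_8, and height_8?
pos_x_1 = 14, pos_y_1 = 13, pos_z_1 = 2, height_1 = 4.5, pos_x_2 = 2, pos_y_2 = 8, pos_z_2 = 3, height_2 = 6, pos_x_3 = 5.5, pos_y_3 = 16, pos_z_3 = 6, width_3 = 3.5, depth_3 = 3, pos_x_4 = 6, pos_y_4 = 2.5, pos_z_4 = 1, width_4 = 2.5, depth_4 = 4, pos_x_5 = 12, pos_y_5 = 8, width_5 = 7, depth_5 = 4.5, height_5 = 3, pos_x_6 = 15, pos_y_6 = 3.5, pos_z_6 = 4.5, pos_x_7 = 15, pos_y_7 = 7, pos_z_7 = 8.5, pos_x_8 = 17.5, pos_y_8 = 9, pos_z_8 = 4.5, height_8 = 6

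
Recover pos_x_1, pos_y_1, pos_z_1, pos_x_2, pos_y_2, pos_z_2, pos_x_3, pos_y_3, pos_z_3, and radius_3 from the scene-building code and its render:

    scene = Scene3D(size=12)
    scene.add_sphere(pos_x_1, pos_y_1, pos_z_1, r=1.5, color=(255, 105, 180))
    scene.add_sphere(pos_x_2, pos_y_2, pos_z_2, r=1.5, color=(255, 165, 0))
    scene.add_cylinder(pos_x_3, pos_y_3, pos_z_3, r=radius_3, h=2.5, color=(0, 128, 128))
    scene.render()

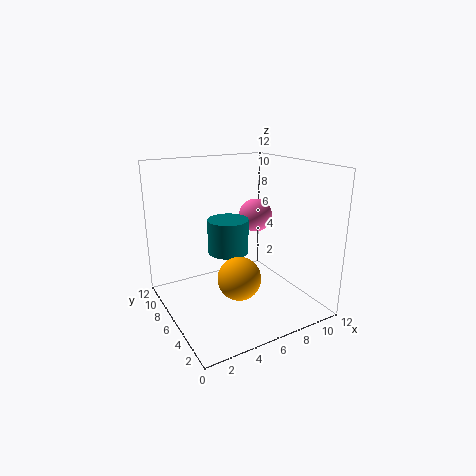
pos_x_1 = 9, pos_y_1 = 8, pos_z_1 = 7, pos_x_2 = 3.5, pos_y_2 = 1.5, pos_z_2 = 5, pos_x_3 = 4, pos_y_3 = 4, pos_z_3 = 6, radius_3 = 1.5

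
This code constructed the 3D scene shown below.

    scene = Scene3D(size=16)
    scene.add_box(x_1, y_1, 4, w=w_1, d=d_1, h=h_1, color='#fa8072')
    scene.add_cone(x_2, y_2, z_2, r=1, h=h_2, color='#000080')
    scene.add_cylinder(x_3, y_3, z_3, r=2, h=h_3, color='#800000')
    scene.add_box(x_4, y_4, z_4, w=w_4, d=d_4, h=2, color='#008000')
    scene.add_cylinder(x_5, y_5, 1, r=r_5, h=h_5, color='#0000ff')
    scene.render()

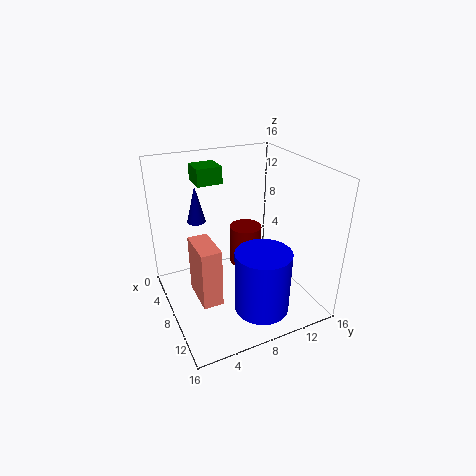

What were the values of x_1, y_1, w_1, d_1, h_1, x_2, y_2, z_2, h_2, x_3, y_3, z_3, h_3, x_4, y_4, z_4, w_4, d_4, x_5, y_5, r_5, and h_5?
x_1 = 9; y_1 = 2; w_1 = 4; d_1 = 2; h_1 = 6; x_2 = 6; y_2 = 4; z_2 = 10; h_2 = 4; x_3 = 4; y_3 = 11; z_3 = 2; h_3 = 5; x_4 = 1; y_4 = 5; z_4 = 13; w_4 = 3; d_4 = 3; x_5 = 12; y_5 = 9; r_5 = 3; h_5 = 7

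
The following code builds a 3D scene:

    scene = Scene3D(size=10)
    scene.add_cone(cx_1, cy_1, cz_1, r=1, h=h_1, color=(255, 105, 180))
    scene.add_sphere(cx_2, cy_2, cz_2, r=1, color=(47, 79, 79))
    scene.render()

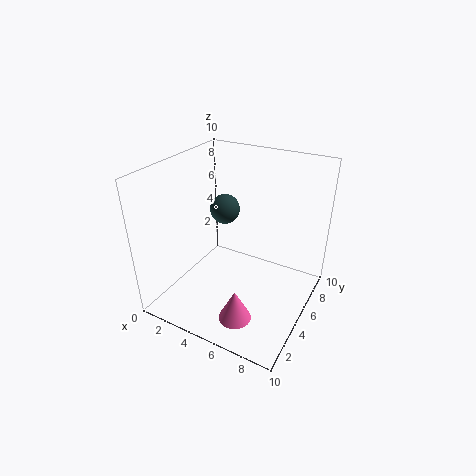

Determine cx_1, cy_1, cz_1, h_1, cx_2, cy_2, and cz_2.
cx_1 = 7, cy_1 = 1, cz_1 = 2, h_1 = 2, cx_2 = 4, cy_2 = 5, cz_2 = 7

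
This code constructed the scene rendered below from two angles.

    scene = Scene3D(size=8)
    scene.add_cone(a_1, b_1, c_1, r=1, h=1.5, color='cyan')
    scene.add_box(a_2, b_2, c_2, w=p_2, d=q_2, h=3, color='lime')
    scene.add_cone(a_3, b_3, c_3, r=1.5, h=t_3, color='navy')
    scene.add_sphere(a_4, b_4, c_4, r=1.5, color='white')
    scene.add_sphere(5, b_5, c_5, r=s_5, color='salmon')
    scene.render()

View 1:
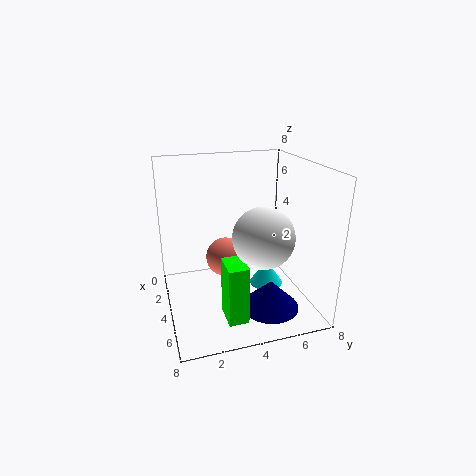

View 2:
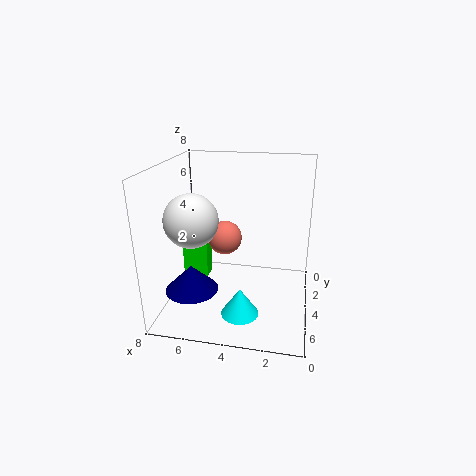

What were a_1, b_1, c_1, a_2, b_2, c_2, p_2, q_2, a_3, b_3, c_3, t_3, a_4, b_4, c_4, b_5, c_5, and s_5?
a_1 = 3.5
b_1 = 6
c_1 = 0.5
a_2 = 6
b_2 = 2.5
c_2 = 1
p_2 = 1.5
q_2 = 1
a_3 = 6.5
b_3 = 5
c_3 = 1
t_3 = 1.5
a_4 = 6.5
b_4 = 4.5
c_4 = 5
b_5 = 3
c_5 = 3.5
s_5 = 1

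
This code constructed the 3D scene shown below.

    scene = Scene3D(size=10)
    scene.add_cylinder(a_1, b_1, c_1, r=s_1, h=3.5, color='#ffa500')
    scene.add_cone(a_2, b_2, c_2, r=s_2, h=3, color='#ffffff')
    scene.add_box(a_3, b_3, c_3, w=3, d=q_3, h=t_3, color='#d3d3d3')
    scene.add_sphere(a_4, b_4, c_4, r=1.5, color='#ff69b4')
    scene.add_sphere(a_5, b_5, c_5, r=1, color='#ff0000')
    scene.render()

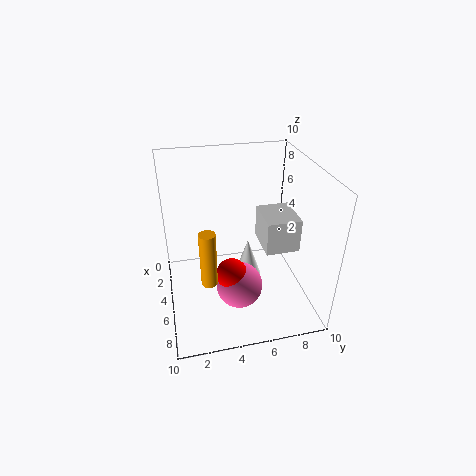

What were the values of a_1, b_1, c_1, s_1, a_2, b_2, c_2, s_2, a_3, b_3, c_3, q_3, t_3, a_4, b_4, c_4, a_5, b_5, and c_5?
a_1 = 8; b_1 = 2.5; c_1 = 4; s_1 = 0.5; a_2 = 4; b_2 = 6; c_2 = 1; s_2 = 1; a_3 = 2.5; b_3 = 7; c_3 = 3.5; q_3 = 2.5; t_3 = 2.5; a_4 = 7.5; b_4 = 4.5; c_4 = 3; a_5 = 7.5; b_5 = 4; c_5 = 4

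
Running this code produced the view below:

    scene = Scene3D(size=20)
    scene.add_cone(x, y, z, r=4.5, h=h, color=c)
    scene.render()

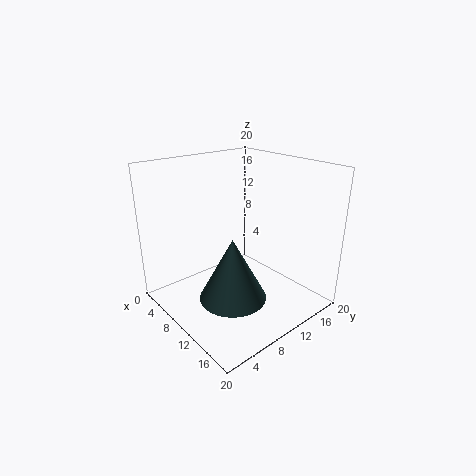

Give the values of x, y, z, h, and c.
x = 12.5, y = 7, z = 3, h = 8.5, c = 'darkslategray'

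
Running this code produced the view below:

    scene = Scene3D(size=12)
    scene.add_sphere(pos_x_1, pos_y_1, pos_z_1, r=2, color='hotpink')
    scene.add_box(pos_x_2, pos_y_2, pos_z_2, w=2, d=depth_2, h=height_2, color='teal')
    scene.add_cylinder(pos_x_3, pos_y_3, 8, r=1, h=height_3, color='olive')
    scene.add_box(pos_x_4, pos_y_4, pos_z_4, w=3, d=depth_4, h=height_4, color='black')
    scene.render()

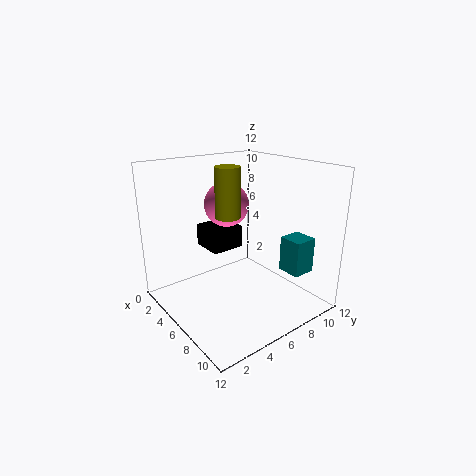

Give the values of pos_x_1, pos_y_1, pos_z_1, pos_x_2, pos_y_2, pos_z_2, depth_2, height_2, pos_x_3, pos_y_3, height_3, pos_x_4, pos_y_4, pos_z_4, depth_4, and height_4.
pos_x_1 = 3; pos_y_1 = 7; pos_z_1 = 8; pos_x_2 = 8; pos_y_2 = 9; pos_z_2 = 3; depth_2 = 2; height_2 = 3; pos_x_3 = 6; pos_y_3 = 5; height_3 = 4; pos_x_4 = 1; pos_y_4 = 5; pos_z_4 = 4; depth_4 = 3; height_4 = 2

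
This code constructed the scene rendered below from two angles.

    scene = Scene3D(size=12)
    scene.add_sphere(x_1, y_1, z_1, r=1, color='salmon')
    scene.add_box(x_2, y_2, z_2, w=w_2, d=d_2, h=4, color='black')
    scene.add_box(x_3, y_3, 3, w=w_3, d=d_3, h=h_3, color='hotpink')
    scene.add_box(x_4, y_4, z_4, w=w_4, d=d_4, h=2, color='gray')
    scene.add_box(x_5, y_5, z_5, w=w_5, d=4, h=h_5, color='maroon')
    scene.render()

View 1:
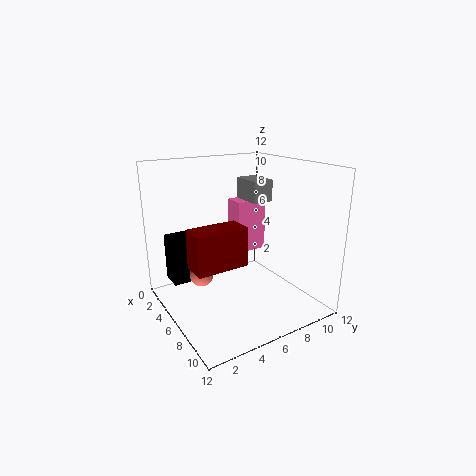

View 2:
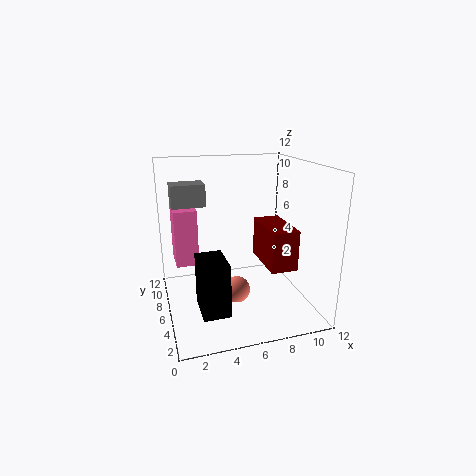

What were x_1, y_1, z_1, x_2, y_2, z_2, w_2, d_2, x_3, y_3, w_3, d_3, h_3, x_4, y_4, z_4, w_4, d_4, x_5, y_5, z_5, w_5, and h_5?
x_1 = 5
y_1 = 3
z_1 = 3
x_2 = 2
y_2 = 1
z_2 = 2
w_2 = 2
d_2 = 3
x_3 = 1
y_3 = 8
w_3 = 2
d_3 = 3
h_3 = 5
x_4 = 1
y_4 = 9
z_4 = 8
w_4 = 3
d_4 = 2
x_5 = 7
y_5 = 1
z_5 = 5
w_5 = 2
h_5 = 3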